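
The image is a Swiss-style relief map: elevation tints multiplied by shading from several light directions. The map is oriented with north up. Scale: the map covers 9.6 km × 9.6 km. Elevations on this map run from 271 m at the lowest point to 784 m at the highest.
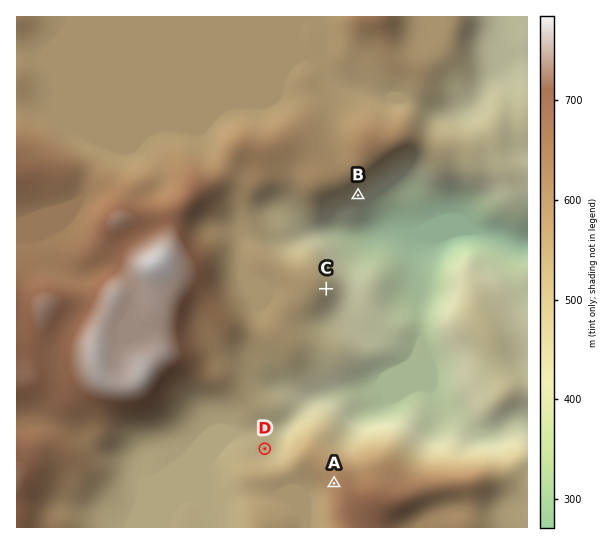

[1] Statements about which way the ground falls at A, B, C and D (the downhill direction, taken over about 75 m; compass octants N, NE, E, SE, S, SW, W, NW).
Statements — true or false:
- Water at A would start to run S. false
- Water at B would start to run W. false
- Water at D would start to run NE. true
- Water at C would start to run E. true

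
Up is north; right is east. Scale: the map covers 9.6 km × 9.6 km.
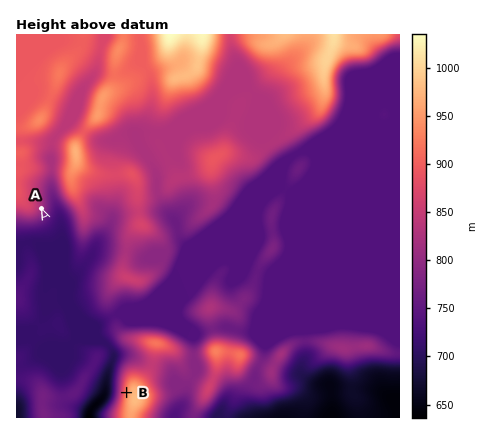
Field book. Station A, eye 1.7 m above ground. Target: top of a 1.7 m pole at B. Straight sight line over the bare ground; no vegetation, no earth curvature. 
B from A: seen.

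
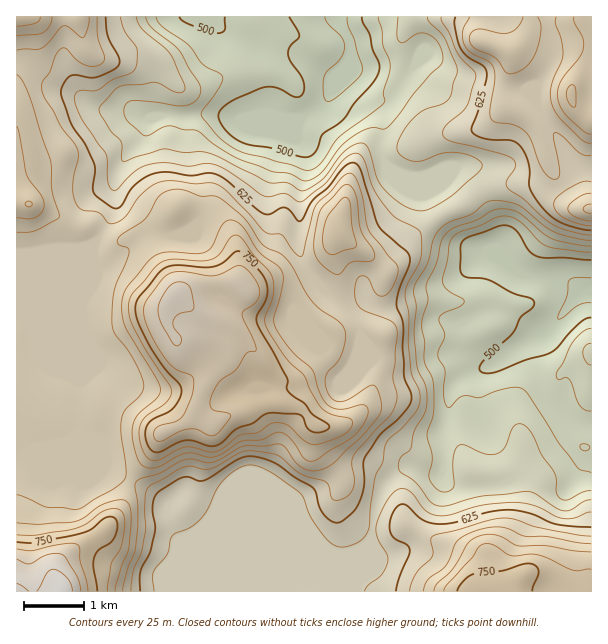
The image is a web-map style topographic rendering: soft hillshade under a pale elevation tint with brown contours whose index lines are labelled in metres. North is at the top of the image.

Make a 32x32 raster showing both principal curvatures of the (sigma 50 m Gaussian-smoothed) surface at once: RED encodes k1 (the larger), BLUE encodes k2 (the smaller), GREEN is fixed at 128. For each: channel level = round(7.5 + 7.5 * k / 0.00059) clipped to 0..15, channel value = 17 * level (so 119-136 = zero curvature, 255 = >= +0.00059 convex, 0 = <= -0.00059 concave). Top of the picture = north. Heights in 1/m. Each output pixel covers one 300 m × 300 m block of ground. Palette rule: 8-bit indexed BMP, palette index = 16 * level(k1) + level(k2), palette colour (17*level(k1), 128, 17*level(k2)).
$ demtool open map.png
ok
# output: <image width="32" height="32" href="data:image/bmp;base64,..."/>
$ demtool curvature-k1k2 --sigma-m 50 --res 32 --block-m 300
<image width="32" height="32" href="data:image/bmp;base64,Qk02CAAAAAAAADYEAAAoAAAAIAAAACAAAAABAAgAAAAAAAAEAAATCwAAEwsAAAABAAAAAAAAAIAAABGAAAAigAAAM4AAAESAAABVgAAAZoAAAHeAAACIgAAAmYAAAKqAAAC7gAAAzIAAAN2AAADugAAA/4AAAACAEQARgBEAIoARADOAEQBEgBEAVYARAGaAEQB3gBEAiIARAJmAEQCqgBEAu4ARAMyAEQDdgBEA7oARAP+AEQAAgCIAEYAiACKAIgAzgCIARIAiAFWAIgBmgCIAd4AiAIiAIgCZgCIAqoAiALuAIgDMgCIA3YAiAO6AIgD/gCIAAIAzABGAMwAigDMAM4AzAESAMwBVgDMAZoAzAHeAMwCIgDMAmYAzAKqAMwC7gDMAzIAzAN2AMwDugDMA/4AzAACARAARgEQAIoBEADOARABEgEQAVYBEAGaARAB3gEQAiIBEAJmARACqgEQAu4BEAMyARADdgEQA7oBEAP+ARAAAgFUAEYBVACKAVQAzgFUARIBVAFWAVQBmgFUAd4BVAIiAVQCZgFUAqoBVALuAVQDMgFUA3YBVAO6AVQD/gFUAAIBmABGAZgAigGYAM4BmAESAZgBVgGYAZoBmAHeAZgCIgGYAmYBmAKqAZgC7gGYAzIBmAN2AZgDugGYA/4BmAACAdwARgHcAIoB3ADOAdwBEgHcAVYB3AGaAdwB3gHcAiIB3AJmAdwCqgHcAu4B3AMyAdwDdgHcA7oB3AP+AdwAAgIgAEYCIACKAiAAzgIgARICIAFWAiABmgIgAd4CIAIiAiACZgIgAqoCIALuAiADMgIgA3YCIAO6AiAD/gIgAAICZABGAmQAigJkAM4CZAESAmQBVgJkAZoCZAHeAmQCIgJkAmYCZAKqAmQC7gJkAzICZAN2AmQDugJkA/4CZAACAqgARgKoAIoCqADOAqgBEgKoAVYCqAGaAqgB3gKoAiICqAJmAqgCqgKoAu4CqAMyAqgDdgKoA7oCqAP+AqgAAgLsAEYC7ACKAuwAzgLsARIC7AFWAuwBmgLsAd4C7AIiAuwCZgLsAqoC7ALuAuwDMgLsA3YC7AO6AuwD/gLsAAIDMABGAzAAigMwAM4DMAESAzABVgMwAZoDMAHeAzACIgMwAmYDMAKqAzAC7gMwAzIDMAN2AzADugMwA/4DMAACA3QARgN0AIoDdADOA3QBEgN0AVYDdAGaA3QB3gN0AiIDdAJmA3QCqgN0Au4DdAMyA3QDdgN0A7oDdAP+A3QAAgO4AEYDuACKA7gAzgO4ARIDuAFWA7gBmgO4Ad4DuAIiA7gCZgO4AqoDuALuA7gDMgO4A3YDuAO6A7gD/gO4AAID/ABGA/wAigP8AM4D/AESA/wBVgP8AZoD/AHeA/wCIgP8AmYD/AKqA/wC7gP8AzID/AN2A/wDugP8A/4D/AKaW6ciktXNxd4eHh4eHh4eHh4eGhJe25vm5p7e2hJeHpMjok3TVhHCGh4eHh4eHh3eHh3d0hZVSlMaWtfrWtri1tvj2tOi3k4R3h3eHh4d3h4WFhoOTlKW06tqUlbjHt3Jyg7P3/Jakg4WGh4eHh4eDtaeTtdr11bWm16eVpZWEh3WEULX45mKDuYWHh4d3d5LpppKi+aRTdpaXuKeVUceGdYV1gaLzcGCVpXR3d4dxgsfZlID4llJxkICAopJQtIZ3h4d2dOLTglDRgHJzcKPVsuiUgqKSYqbIpoaXqJWEh3d3d3d0o/i3YdXVQHCi2OmUoXOWdLiRx6eFpqeXhIaHh4eHd4Oi/fjz+vvB94CV6NfXlFKUhHK2dWWXuIaFmIeIiIeHhML69ua36PbHo9T49/j3xqWVkJZ2hqeohIaFh4eIhoiWgnKC1raDpsXo1/ZAkvfG2dmAlpeXl5aEhqeIh4d2h4d1YZDC15VzdKTHtVBzxLbGt5KDlpeolpaGt4d2d4d3dnKB+MaFp6a39qaytYSG1tZilJV0c4WWt7XHh3d3h4Z0cMf5qIaXlvi1cXS3lIb2xYJ0hZaFgoRzteuHh4eHhqOT+MeHh4fH1WF0h8iltfzocJWFp8mndHOC6IeHh4eGkcjqp4enlsPCYHXHpZSUsuWSdIaFlqanlYKzh4eHh4WS1tjpuYV0yP2htJSCpYP1koOltsjIt7emhoSHh4d3dYSDlPz69fbq6cO2gMWUYvrWc4JyhZZzg4R0hIeHd3eGhYSiw4Nxk/eUtZCy6JT21ebYlYRkdYWlpHKRhYWFhZPIppSBcVKm92GkgMXq+NaEltaTQGByZJOzlKSVo7bX16HWpraUhNX4gLags/n3Y3SXxvXltnIxc7bn+vn4pXOmcKen2tm195Ryt7HU+fqTpYRytfj407PV9/b8paSFhpRwp7jZx8fIlZW2pIDE+ZRwdHd0lLbW5se2krOnhqaWqHCUp6Zktqimp5WVUIP4tHCElHRjg3NzlOiGlKiVyciWpZGElHXFlmSEhHJSkPbzocnJpYODlIOl2HPCuIXWhYaGloO4lsdjYXSFdqajlfaTqKjG+Oe4dNWkcPjIhrdkhHVzYpCQkFJ1doaFlGSElISXqIaGpejYxpDn9sh1lGC0Y2OGp+q2lYZ1drimc5W3pYSndWWFyLZ0oPujtZWVg8aVxZXXx7W2uKanuJZ1dGPGpZaXhWGz1HOQ+MSEpoK3+ve1tuiFdIeYhpeGlYaFY5TWc3GwocH6poOSxXPFcObGdKb3tqSFdoWGh4eouIKEuddSQNX+99e3hHS3+PrA+aZ0xHFRc3aGl5iHl5Z0orem2NP19ORzZLaUprg="/>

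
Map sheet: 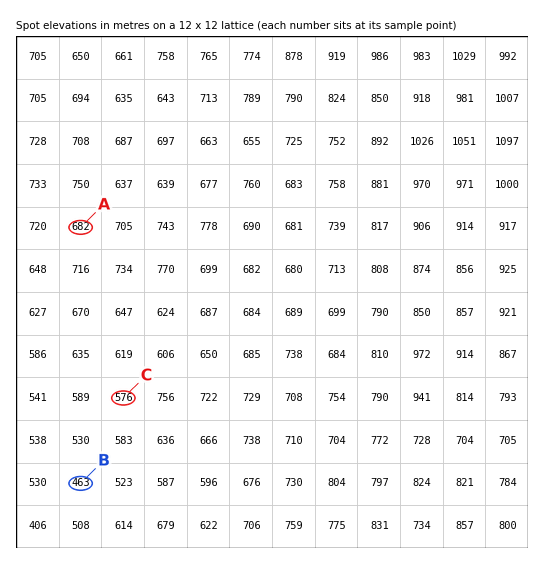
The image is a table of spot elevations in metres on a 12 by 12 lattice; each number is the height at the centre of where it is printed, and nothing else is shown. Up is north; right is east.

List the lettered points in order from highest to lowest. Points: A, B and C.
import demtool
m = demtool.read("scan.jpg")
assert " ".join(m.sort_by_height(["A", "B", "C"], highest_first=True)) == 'A C B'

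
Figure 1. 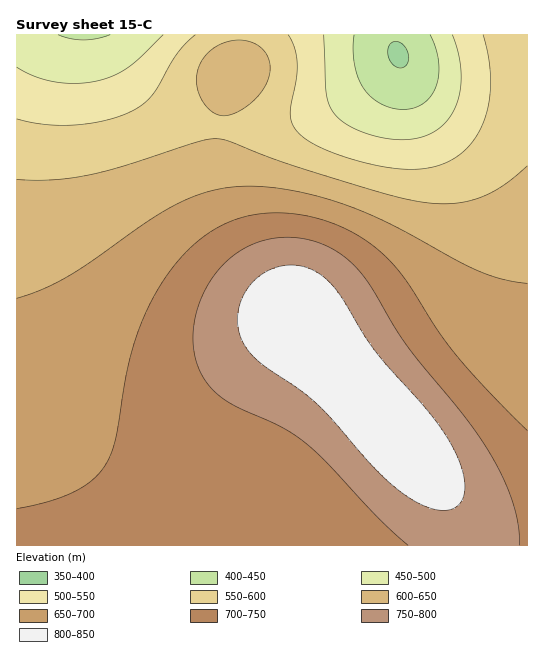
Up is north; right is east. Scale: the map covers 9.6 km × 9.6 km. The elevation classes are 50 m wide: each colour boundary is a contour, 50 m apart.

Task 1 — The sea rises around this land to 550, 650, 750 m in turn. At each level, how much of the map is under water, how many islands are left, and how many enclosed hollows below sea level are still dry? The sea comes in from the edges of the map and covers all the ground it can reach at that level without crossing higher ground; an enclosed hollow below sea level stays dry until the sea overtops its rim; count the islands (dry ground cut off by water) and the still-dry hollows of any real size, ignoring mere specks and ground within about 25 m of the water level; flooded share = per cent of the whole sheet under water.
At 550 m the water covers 14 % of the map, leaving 0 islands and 0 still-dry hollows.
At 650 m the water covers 39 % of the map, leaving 0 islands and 0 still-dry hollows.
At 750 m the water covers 80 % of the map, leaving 0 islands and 0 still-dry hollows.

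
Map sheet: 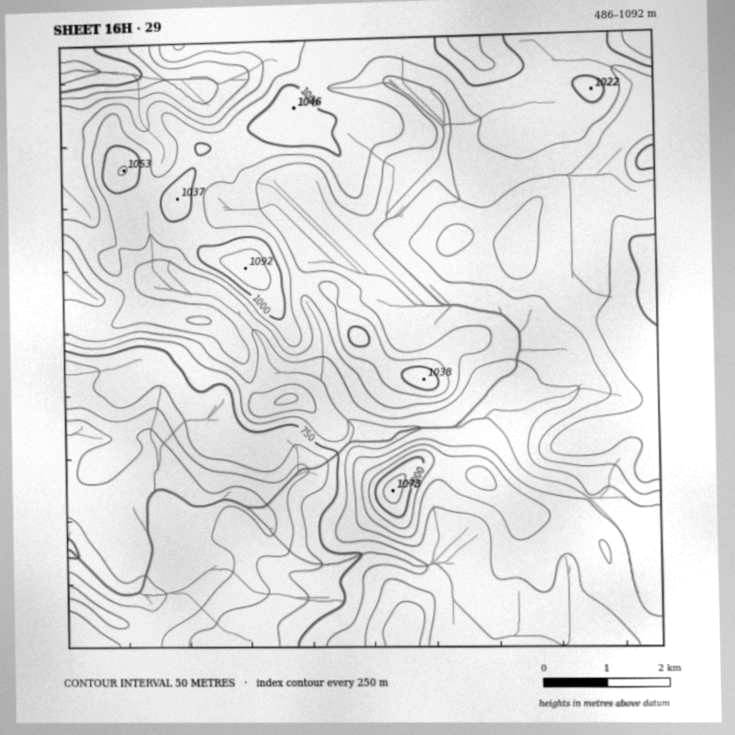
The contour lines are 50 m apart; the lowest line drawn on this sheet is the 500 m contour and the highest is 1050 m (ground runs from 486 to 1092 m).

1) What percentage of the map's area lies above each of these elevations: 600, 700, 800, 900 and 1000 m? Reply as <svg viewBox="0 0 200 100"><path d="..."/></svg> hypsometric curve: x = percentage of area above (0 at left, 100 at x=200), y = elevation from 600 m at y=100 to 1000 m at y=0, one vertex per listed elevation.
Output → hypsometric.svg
<svg viewBox="0 0 200 100"><path d="M184 100l-14-25-17-25-68-25-74-25"/></svg>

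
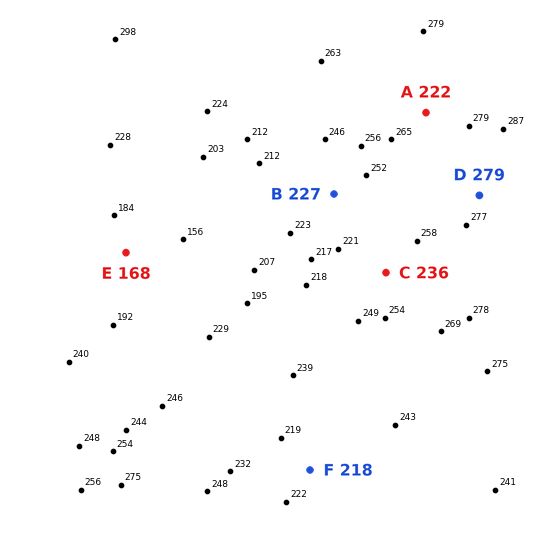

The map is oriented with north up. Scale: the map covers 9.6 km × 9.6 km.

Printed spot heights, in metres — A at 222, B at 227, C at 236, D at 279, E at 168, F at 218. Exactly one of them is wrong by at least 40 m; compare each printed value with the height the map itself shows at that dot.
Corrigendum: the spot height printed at A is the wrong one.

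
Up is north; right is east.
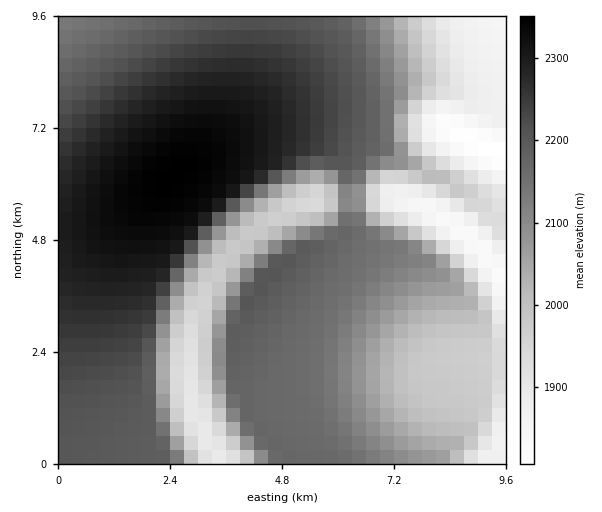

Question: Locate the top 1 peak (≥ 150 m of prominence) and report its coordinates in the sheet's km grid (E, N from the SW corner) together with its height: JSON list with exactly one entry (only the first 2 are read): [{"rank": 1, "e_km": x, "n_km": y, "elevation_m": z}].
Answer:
[{"rank": 1, "e_km": 2.46, "n_km": 6.16, "elevation_m": 2352}]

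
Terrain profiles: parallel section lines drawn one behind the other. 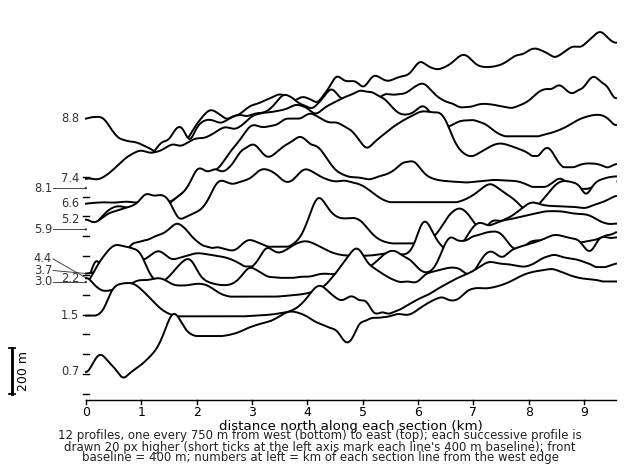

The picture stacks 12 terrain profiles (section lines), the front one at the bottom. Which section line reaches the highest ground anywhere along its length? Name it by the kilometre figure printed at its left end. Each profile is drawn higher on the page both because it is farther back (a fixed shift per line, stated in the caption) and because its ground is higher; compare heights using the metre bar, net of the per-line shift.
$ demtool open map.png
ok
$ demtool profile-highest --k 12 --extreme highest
8.8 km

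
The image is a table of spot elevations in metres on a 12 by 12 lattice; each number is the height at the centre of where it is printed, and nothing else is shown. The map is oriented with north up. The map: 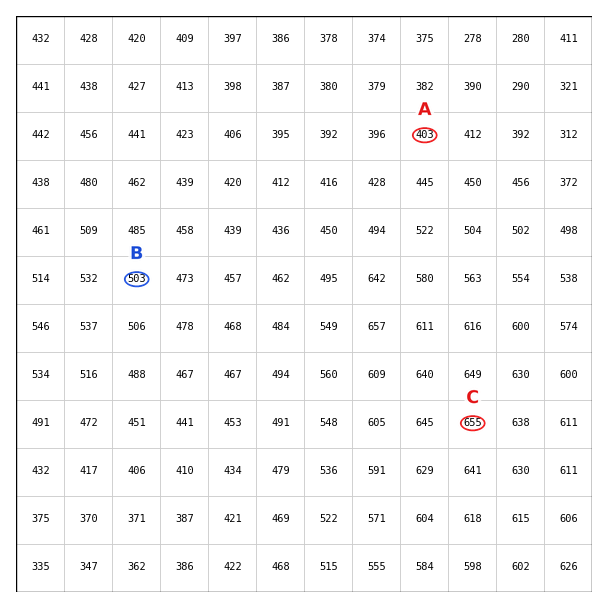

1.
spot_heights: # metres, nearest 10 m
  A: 400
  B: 500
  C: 660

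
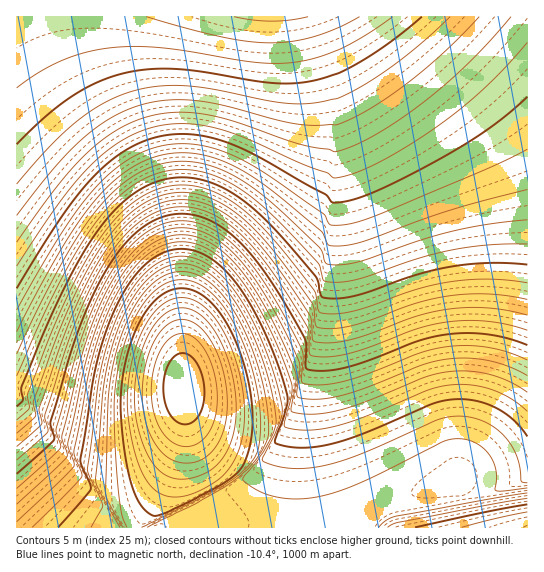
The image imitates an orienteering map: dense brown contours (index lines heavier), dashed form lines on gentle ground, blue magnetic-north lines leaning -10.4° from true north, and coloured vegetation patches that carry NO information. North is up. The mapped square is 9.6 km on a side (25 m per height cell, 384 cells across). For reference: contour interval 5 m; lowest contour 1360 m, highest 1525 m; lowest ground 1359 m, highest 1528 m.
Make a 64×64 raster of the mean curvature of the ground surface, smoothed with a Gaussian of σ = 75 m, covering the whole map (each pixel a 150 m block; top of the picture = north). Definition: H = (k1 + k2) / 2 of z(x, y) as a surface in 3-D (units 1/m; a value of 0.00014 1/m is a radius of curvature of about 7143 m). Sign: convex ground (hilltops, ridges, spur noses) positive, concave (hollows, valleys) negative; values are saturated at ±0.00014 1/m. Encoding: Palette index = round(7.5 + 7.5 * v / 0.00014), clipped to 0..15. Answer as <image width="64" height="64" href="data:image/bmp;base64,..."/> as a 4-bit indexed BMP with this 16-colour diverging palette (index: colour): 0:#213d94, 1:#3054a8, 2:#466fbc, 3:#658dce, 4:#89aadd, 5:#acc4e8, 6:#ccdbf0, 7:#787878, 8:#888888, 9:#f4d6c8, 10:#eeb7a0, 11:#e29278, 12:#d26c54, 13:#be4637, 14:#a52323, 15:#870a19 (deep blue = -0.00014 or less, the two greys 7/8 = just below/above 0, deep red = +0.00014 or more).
<image width="64" height="64" href="data:image/bmp;base64,Qk12CAAAAAAAAHYAAAAoAAAAQAAAAEAAAAABAAQAAAAAAAAIAAATCwAAEwsAABAAAAAAAAAAlD0hAKhUMAC8b0YAzo1lAN2qiQDoxKwA8NvMAHh4eACIiIgAyNb0AKC37gB4kuIAVGzSADdGvgAjI6UAGQqHAIiIiIiIhA7/sQR4iIiIiIiIiIiIiIdFmpmaqqqqqqqqiIiIiIhgnprvgAR4iIiIiIiIiIiIiHRFVniJmZqqqqqIiIiIhyP6iIr/YAR4iIiIiIiIiIiIh2QzIjRWeJmZmYiIiIiEHbiIiJv/YAR4iIiIiIiIiIiIiHdlQzIjRniZiIiIiGCdiIiIiJz+QAV4iIiIiIiIiIiIiIiHd2UyI1eIiIiHFemIiIiIiJz+ICd4iIiIiIiIiIiIiIiIiIdTIoiIiHMtqIiIiIiIiJ36AGeIiIiIiIiIiIiIiIiIiIh1iIiHULuIiIiIiIiIia/gBniIiIiIiIiIiIiIiIiIiIiIiIYXyIiIiIiIiJmIie8Bd3iIiIiIiIiIiIiIiIiIiIiIckyYiIiIiIiZmZiInsA3d3iIiIiIiIiIiIiIiIiId3cyyoiIiIiIiZmZmIiJ9gZ3d4iIiIiIiIiIiIiIiIh3dCqoeIiIiImZmZmYiIi/AXd3eIiIiIiIiIiIiIiIiHdii4d3iIiImZmZmZmIiI2gV3d3iIiIiIiIiIiIiIiIdia4d3eIiImZmZmZmYiIifEHd3d4iIiIiIiIiIiIiIhzW4d3d4iIiZmZmZmZiIiIygV3d3eIiIiIiIiIiIiIiESpd3d3iIiJmZmZmZmIiIieAnd3d4iIiIiIiIiIiIiISZd3d3iIiImZmZmZmYiIiI1wZ3d3eIiIiIiIiIiIiIiJd3d3eIiImZmZmZmZiIiIisBXd3d3iIiIiIiIiIiIiJd3d3eIiIiZmZmZmZmIiIiI0Sd3d3d4iIiIiIiIiIiIh3d3d4iIiJmZmZmZmZiIiIjHBnd3d3eIiIiIiIiIiIh3d3d3eIiImZmZmZmZmIiId6sFd3d3d3iIiIiIiIiIiHd3d3d4iIiZmZmZmZmYiIh3jBR3d3d3d4iIiIiIiIiId3d3d3iIiJmZmZmZmYiIiHeLQnd3d3d3iIiIiIiIiIh3d3d3eIiImZmZmZmZiIiId3pxZ3d3d3eIiIiIiIiIiHd3d3d4iIiZmZmZmZmIiId3eaBnd3d3d4iIiIiIiIiId3d3d3eIiJmZmZmZmYiIh3d4oVd3d3d3iIiIiIiIiIh3d3d3d4iImZmZmZmZiIiHd3ejR3d3d3eIiIiIiIiIiHd3d3d3iIiZmZmZmZmIiId3d6U3d3d3d4iIiIiIiIiId3d3d3eIiImZmZmZmYiIh3d3lzd3d3d3eIiIiIiIiHd3d3d3d4iIiZmZmZmZiIh3d3eIJnd3d3d3eIiIiIh3d3d3d3d3iIiJmZmZmZiIiHd3d4k2d3d3d3d3d3d3d3d3d3d3d3d4iImZmZmZmIiId3d3iTZ3d3d3d3d3d3d3d3d3d3d3d3iIiZmZmZmYiIh3d3d5RXd3d3d3d3d3d3d3d3d3d3d3eIiImZmZmZiIiHd3d3lVd3d3d3d3d3d3d3d3d3d3d3d4iIiZmZmZiIiHd3d3eGV3d3d3d3d3d3d3d3d3d3d3d3iIiImZmZmIiId3d3d4dXd3d3d3d3d3d3d3d3d3d3d3eIiIiZmZmIiIh3d3d3h1d3d3d3d3d3d3d3d3d3d3d3d3iIiIiZmIiIiHd3d3eIV3d3d3d3d3d3d3d3d3d3d3d3eIiIiIiIiIiId3d3d4hXd3d3d3d3d3d3d3d3d3d3d3d4iIiIiIiIiId3d3d3eFd3d3d3d3d3d3d3d3d3d3d3d3iIiIiIiIiIh3d3d3d4Z3d3d3d3d3d3d3d3d3d3d3d3d4iIiIiIiIiHd3d3d3hnd3d3d3d3d3d3d3d3d3d3d3d3iIiIiIiIiHd3d3d3eGd3d3d3d3d3d3d3d3d3d3d3d3eIiIiIiIiId3d3d3d4d3d3d3d3d3d3d3d3d3d3d3d3d3iIiIiIiIh3d3d3d3h3d3d3d3d3d3d3d3d3d3d3d3d3eIiIiIiIh3d3d3d3eHd3d3d3d3d3d3d3d3d3d3d3d3d4iIiIiIiHd3d3d3d4d3d3d3d3d3d3d3d3d3d3d3d3d3eIiIiIiHd3d3d3d3h3d3d3d3d3d3d3d3d3d3d3d3d3d3iIiIiHd3d3d3d3eHd3d3d3d3d3d3d3d3d3d3d3d3d3d4iIiHd3d3d3d3d4d3d3d3d4iIiHd3d3d3d3d3d3d3d3eIiHd3d3d3d3d3d3d3d3eIiIiIiIiId3d3d3d3d3d3d3d3d3d3d3d3d3d3d3d3iIiIiIiIiIiId3d3d3d3d3d3d3d3d3d3d3d3d3d3d3eIiIiIiIiIiIh3d3d3d3d3d3d3d3d3d3d3d3d3d3d3eIiIiIiIiIiIiHd3d3d3d3d3d3d3d3d3d3d3d3d3d3eIiIiIiIiIiIiId3d3d3d3d3d3d3d3d3d3d3d3d3d3d4iIiIiIiIiIiIh3d3d3d3d3d3d3d3d3d3d3d3d3d3d3iIiIiIiIiIiIiHd3d3d3d3d3d3d3d3d3d3d3d3d3d3eIiIiIiIiIiIiId3d3d3d3d3d3d3d3d3d3d3d3d3d3d4iIiIiIiIiIiIh3d3d3d3d3d3d3d3d3d3d3d3d3d3d3eIiIiIiIiIiIiHd3d3d3d3d3d3d3d3d3d3d3d3d3d3d4iIiIiIiIiIiId3d3d3d3d3d3d3d3d3d3d3d3d3d3d3eIiIiIiIiIiIiHd3d3d3d3d3d3d3d3d3d3d3d3d3d3d4iIiIiIiIiIiIiHd3d3d3d3d3d3d3d3d3d3d3d3d3d3eIiIiIiIiIiI"/>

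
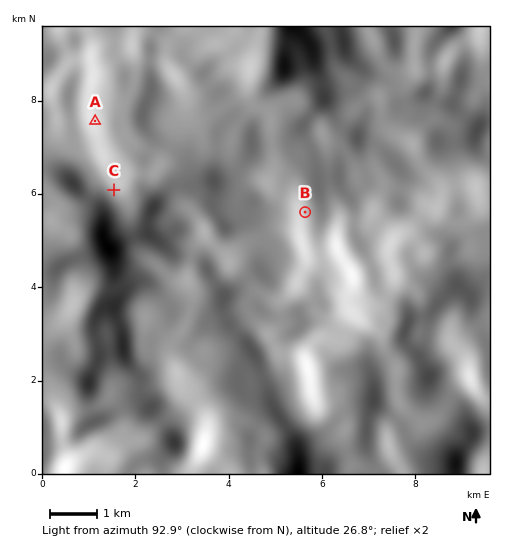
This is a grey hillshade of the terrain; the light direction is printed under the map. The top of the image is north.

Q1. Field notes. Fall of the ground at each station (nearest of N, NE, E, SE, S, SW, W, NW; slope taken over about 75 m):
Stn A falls E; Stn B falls NE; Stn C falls SE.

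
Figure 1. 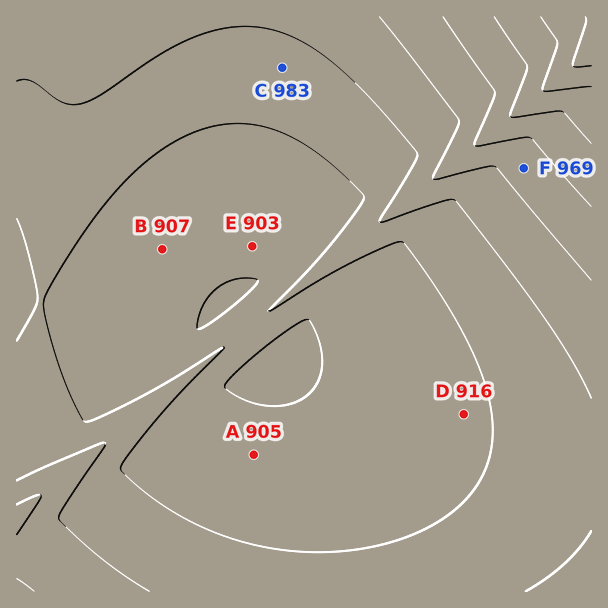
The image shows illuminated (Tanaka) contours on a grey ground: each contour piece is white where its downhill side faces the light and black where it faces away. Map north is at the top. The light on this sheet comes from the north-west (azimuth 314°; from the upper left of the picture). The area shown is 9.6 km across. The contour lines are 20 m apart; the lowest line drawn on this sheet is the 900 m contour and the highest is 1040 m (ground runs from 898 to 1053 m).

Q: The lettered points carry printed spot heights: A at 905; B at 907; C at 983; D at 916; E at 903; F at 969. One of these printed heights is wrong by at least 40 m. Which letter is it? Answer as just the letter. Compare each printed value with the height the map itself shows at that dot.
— C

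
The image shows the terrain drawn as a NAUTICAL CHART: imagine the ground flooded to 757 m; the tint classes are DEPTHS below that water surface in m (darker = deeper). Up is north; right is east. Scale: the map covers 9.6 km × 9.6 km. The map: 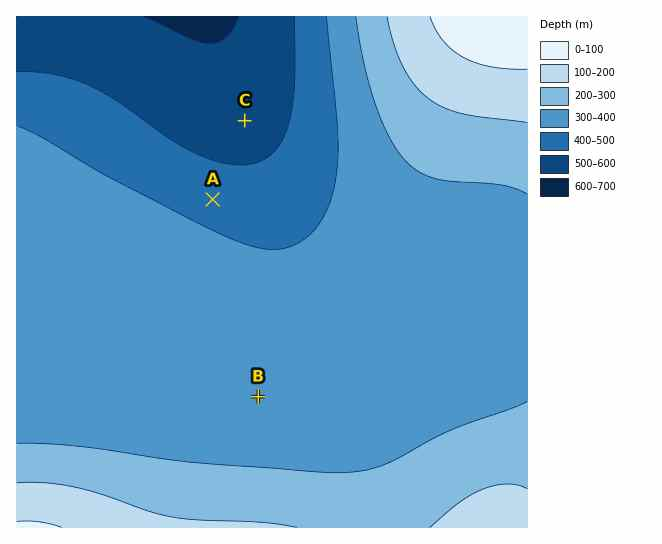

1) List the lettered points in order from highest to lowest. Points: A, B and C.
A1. B A C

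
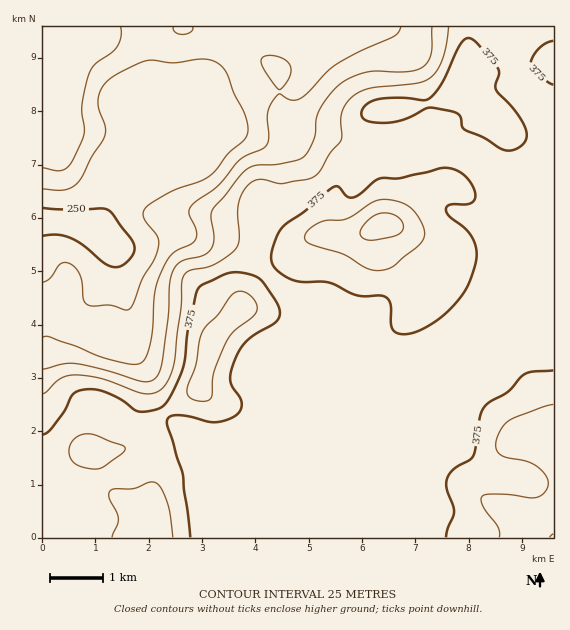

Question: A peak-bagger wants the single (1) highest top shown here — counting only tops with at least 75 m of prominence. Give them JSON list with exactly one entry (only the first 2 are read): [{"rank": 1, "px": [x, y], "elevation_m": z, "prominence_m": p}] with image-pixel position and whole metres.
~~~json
[{"rank": 1, "px": [384, 224], "elevation_m": 434, "prominence_m": 191}]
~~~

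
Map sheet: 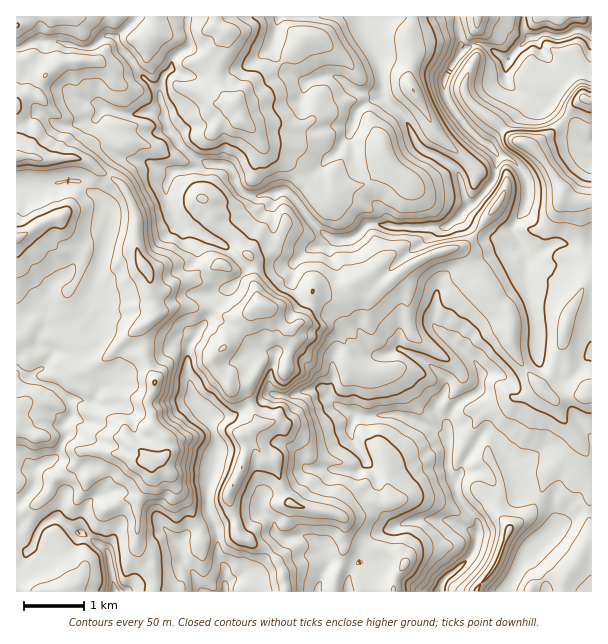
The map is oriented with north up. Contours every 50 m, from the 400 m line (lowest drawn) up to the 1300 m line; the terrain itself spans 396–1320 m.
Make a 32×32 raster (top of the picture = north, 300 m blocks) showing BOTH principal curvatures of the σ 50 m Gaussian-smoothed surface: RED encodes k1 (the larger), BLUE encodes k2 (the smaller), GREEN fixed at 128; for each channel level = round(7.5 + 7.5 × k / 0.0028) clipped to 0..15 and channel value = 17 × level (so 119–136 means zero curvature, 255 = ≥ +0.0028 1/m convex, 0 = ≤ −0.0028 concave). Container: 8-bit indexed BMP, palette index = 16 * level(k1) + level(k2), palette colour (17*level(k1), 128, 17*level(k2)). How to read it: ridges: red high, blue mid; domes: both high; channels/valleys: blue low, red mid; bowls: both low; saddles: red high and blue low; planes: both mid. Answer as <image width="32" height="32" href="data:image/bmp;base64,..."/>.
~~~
<image width="32" height="32" href="data:image/bmp;base64,Qk02CAAAAAAAADYEAAAoAAAAIAAAACAAAAABAAgAAAAAAAAEAAATCwAAEwsAAAABAAAAAAAAAIAAABGAAAAigAAAM4AAAESAAABVgAAAZoAAAHeAAACIgAAAmYAAAKqAAAC7gAAAzIAAAN2AAADugAAA/4AAAACAEQARgBEAIoARADOAEQBEgBEAVYARAGaAEQB3gBEAiIARAJmAEQCqgBEAu4ARAMyAEQDdgBEA7oARAP+AEQAAgCIAEYAiACKAIgAzgCIARIAiAFWAIgBmgCIAd4AiAIiAIgCZgCIAqoAiALuAIgDMgCIA3YAiAO6AIgD/gCIAAIAzABGAMwAigDMAM4AzAESAMwBVgDMAZoAzAHeAMwCIgDMAmYAzAKqAMwC7gDMAzIAzAN2AMwDugDMA/4AzAACARAARgEQAIoBEADOARABEgEQAVYBEAGaARAB3gEQAiIBEAJmARACqgEQAu4BEAMyARADdgEQA7oBEAP+ARAAAgFUAEYBVACKAVQAzgFUARIBVAFWAVQBmgFUAd4BVAIiAVQCZgFUAqoBVALuAVQDMgFUA3YBVAO6AVQD/gFUAAIBmABGAZgAigGYAM4BmAESAZgBVgGYAZoBmAHeAZgCIgGYAmYBmAKqAZgC7gGYAzIBmAN2AZgDugGYA/4BmAACAdwARgHcAIoB3ADOAdwBEgHcAVYB3AGaAdwB3gHcAiIB3AJmAdwCqgHcAu4B3AMyAdwDdgHcA7oB3AP+AdwAAgIgAEYCIACKAiAAzgIgARICIAFWAiABmgIgAd4CIAIiAiACZgIgAqoCIALuAiADMgIgA3YCIAO6AiAD/gIgAAICZABGAmQAigJkAM4CZAESAmQBVgJkAZoCZAHeAmQCIgJkAmYCZAKqAmQC7gJkAzICZAN2AmQDugJkA/4CZAACAqgARgKoAIoCqADOAqgBEgKoAVYCqAGaAqgB3gKoAiICqAJmAqgCqgKoAu4CqAMyAqgDdgKoA7oCqAP+AqgAAgLsAEYC7ACKAuwAzgLsARIC7AFWAuwBmgLsAd4C7AIiAuwCZgLsAqoC7ALuAuwDMgLsA3YC7AO6AuwD/gLsAAIDMABGAzAAigMwAM4DMAESAzABVgMwAZoDMAHeAzACIgMwAmYDMAKqAzAC7gMwAzIDMAN2AzADugMwA/4DMAACA3QARgN0AIoDdADOA3QBEgN0AVYDdAGaA3QB3gN0AiIDdAJmA3QCqgN0Au4DdAMyA3QDdgN0A7oDdAP+A3QAAgO4AEYDuACKA7gAzgO4ARIDuAFWA7gBmgO4Ad4DuAIiA7gCZgO4AqoDuALuA7gDMgO4A3YDuAO6A7gD/gO4AAID/ABGA/wAigP8AM4D/AESA/wBVgP8AZoD/AHeA/wCIgP8AmYD/AKqA/wC7gP8AzID/AN2A/wDugP8A/4D/AJanp6fHoLSnlralobeFxqaEx5SXp8SUgMX3w4HHlad2h4eGl8iwp7eGg8eChXTnlpaVlXd26aamgHP3koSXqJeGh5e2sKLHp4WFyKHH5qWlhXW2lreot7bZkMbVdHWHp5aUpXG3hNeFk5TGkeemkoSFddaVcoKVhYSAlPilhHWnpqeUpbe21XG2tpDFpXO21/f3x6a2p6SltKLWhbaVdqaUtoS2g4WVt7XYgPemdKWmdYaWhpeoqKiRyZeGh5aHl5aVtqamdZa416Zxg/dz1nSFdJSUpoeXhYOWloaHl4eHhIODx6W2t6jIlnNz9rXJg7amt5OoiJeVpZWnhoaHh5e22bKWlqa2ldjXxJLYlYOmt4aDuJiXmISWlZWHh3aXpoeVc5WWp4XXlIWCk6THyMiWlpOSk4KTlYaXhoeHhraEmKelpIWGlfWEY3OltLKyoqaChJeGlpaElJaWqJa3tbiFlJWXhod1+Kdxlei3tdGjkYO4mJiYl6S2o6aUt7eFqJaVmJeXdnbF1oDIpYbH0ue1krinp7izoueDdJbFlJeFl4aGh4a3lraFobjIhYWDxqVypoWUgcXngoWH2HSFt3aXhoeHd4bHtnV0g6aVhqbIx6SGloeltnKGhpfIhHXIdYaHh4eHdobHx6alpre417S0hIeXh6aFhYeHl8iDhreGh4aYh3d3dre2hIV1deilkriWmJeXlpeEh5ioloSHh6aXhoaXhoaX15S2ppazxXWEuZaXp5W3hXSHp6iFhod3l5aHh5aFlsfGt6Wm57O3loOWlaeXuLP25qWmhoZ2h4eXx4aGloaE54SEhZODppamhqSAgLa3x7O098V1hoaGdZal58iGhnT3lnSEl6eHl6XYoMi4kICQkJBw1caSpraHl4WFt7aFdPeWgqeop7aUtaDGmJe2lamouKSA+KZxp7i3doWElIXH2HSEp7mnoLRws6eHh5eXmLmXgfWQ+HCm6JWUtaSl97aUhIOzgZCUt6anhpeGhpfHqKWQ+bDxgPaFZMe3xteUlJbH16C2lYW3p4eHlJWHyIVwovemcML3t3SGhqaUhZaXp7WApremp8eGh5ang6jJg5T4lIC09cfmlpWVk8aFhaOio5KXh5fIh4eGqJeEtpaA58aA5+iFc2LklbbHdIWEqKi0pJenp7iWl4WXmKWTgqf4cNTVdYWGdqL6hraFhnW3pLGypIaWlqeGhIODpNeS2MVw5rWFpJiHhKGnltfo57aQyIK3l6eEhJWYh5fXlIWWx5eQ+aOAyZWYppKCcLGQoMeop5KWp6iFhKioyIaEh5iouZDgsbWQ0cHFuLW3uKa1kqaXg6e2tbaCs7O0hHaGl6eGgPqVp8LEw8A="/>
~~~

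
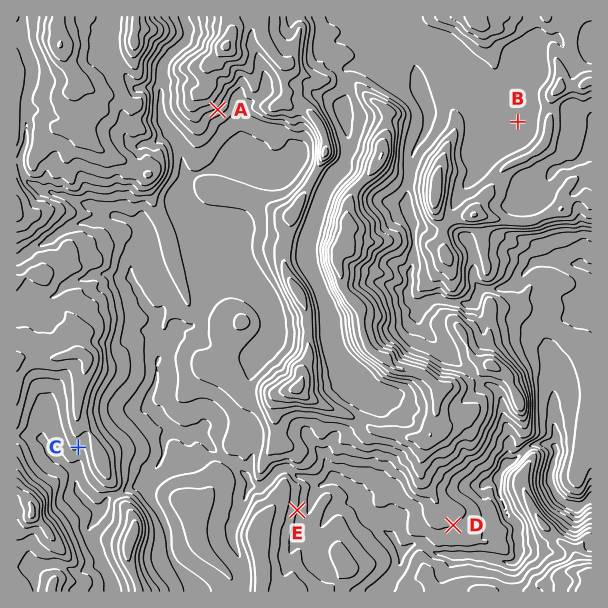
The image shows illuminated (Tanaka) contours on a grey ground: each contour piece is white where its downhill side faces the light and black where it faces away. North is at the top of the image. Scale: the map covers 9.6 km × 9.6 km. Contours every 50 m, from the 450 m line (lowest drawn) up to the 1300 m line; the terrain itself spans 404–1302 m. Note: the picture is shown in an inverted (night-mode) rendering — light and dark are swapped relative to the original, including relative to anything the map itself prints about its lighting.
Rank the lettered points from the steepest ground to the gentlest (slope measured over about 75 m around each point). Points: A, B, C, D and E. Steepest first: A E C D B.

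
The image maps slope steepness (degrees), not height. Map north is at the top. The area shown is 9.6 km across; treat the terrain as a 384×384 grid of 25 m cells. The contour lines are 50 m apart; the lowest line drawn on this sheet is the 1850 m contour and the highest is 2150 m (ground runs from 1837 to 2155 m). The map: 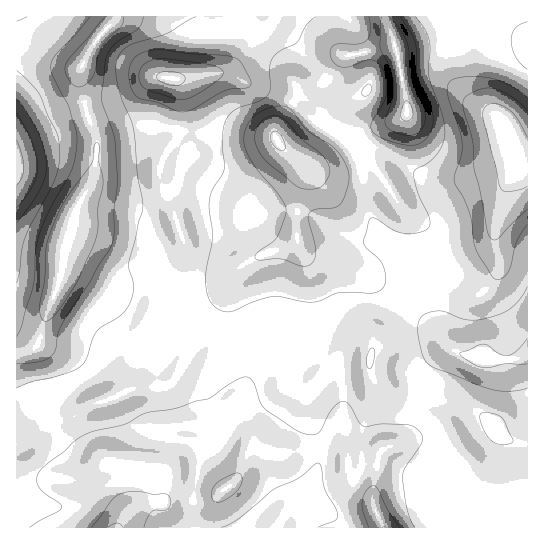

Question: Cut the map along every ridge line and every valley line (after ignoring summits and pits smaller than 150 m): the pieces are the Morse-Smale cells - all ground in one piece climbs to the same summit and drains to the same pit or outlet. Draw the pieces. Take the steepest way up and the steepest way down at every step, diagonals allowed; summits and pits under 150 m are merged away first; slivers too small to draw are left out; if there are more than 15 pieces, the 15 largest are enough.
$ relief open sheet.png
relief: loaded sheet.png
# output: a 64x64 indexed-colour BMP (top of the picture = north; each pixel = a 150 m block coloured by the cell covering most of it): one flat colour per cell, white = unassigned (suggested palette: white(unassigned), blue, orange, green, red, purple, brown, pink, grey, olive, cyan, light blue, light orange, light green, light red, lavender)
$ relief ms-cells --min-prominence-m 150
<image width="64" height="64" href="data:image/bmp;base64,Qk12CAAAAAAAAHYAAAAoAAAAQAAAAEAAAAABAAQAAAAAAAAIAAATCwAAEwsAABAAAAAAAAAA////ALR3HwAOf/8ALKAsACgn1gC9Z5QAS1aMAMJ34wB/f38AIr28AM++FwDox64AeLv/AIrfmACWmP8A1bDFABERERERERREREREREREREREREREREREEREREREREREREREREREREUREREREREREREREREREREERERERERERERERERERERERFEREREREREREREREREREQRERERERERERERERERERERERRERERERERERERERERERBEREREREREREREREREREREREURERERERERERERERERBERERERERERERERERERERERERRERERERERERERERERBERERERERERERERERERERERERFERERERERERERERERBERERERERERERERERERERERERERREREREREREREREREERERERERERERERERERERERERERFEREREREREREREREEREREREREREREREREREREREREREUREREREQRERFEREQRERERERERERERERERERERERERERFERERERBEREREREREREREREREREREREREREREREREREUREREREQRERERERERERERERERERERERERERERERERERREREREQRERERERERERERERERERERERERERERERERERERERFERBERERERERERERERERERERERERERERERERERERERERRBERERERERERERERERERERERERERERERERERERERERERERERERERERERERERERERERERERERERERERERERERERERERERERERERERERERERERERERERERERERERERERERERERERERERERERERERERERERERERERERERERERERERERERERERERERERERERERERERERERERERERERERERERERERERERERERERERERERERERERERERERERERERERERERERERERERERERERERERERERERERERERERERERERERERERERERERERERERERERERESIiIiMxERERERERERERERERERERERERERERERERERIiIiIiIzMRERERERERERERERERERERERERERERERERIiIiIiIjMxERERERERERERERERERERERERERERERERIiIiIiIiMzEREREREREREREREREREREREREREREREREiIiIiIiIzMxEREREREREREREREREREREREREREREREiIiIiIiIjMzEREREREREREREREREREREREREREREREiIiIiIiIiMzMREREREREREREREREREREREREREREREiIiIiIiIiIzMzEREREREREREREREREREREREREREREiIiIiIiIiIjMzMRERERERERERERERERERERERERERIiIiIiIiIiIiMzMzERERERERERERERERERERERERESIiIiIiIiIiIiIzMzMREREREREREREREREREREREREiIiIiIiIiIiIiIjMzMxERERERERERERERERERERERIiIiIiIiIiIiIiIiMzMzERERERERERERERERERERIiIiIiIiIiIiIiIiIiIzMzMRERERERERERERERERERIiIiIiIiIiIiIiIiIiIjMzMzEREREREREREREREREREiIiIiIiIiIiIiIiIiIiMzMzMRERERERERERERERERESIiIiIiIiIiIiIiIiIiIzMzMxERERERERERERERERERIiIiIiIiIiIiIiIiIiIjMzMzEREREREREREREREREREiIiIiIiIiIiIiIiIiIiMzMzMxERERERERERERERERESIiIiIiIiIiIiIiIiIiIzMzMzEREREREREREREREREREiIiIiIiIiIiIiIiIiIjMzMzMxERERERERERERERERESIiIiIiIiIiIiIiIiIiMzMzMzMRERERERERERERERERIiIiIiIiIiIiIiIiIiIzMzMzMxEREREREREREREREREiIiIiIiIiIiIiIiIiIjMzMzMzEREREREREREREREREiIiIiIiIiIiIiIiIiIiMzMzMzMRERERERERERERERESIiIiIiIiIiIiIiIiIiIzMzMzMxEREREREREREREREiIiIiIiIiIiIiIiIiIiIjMzMzMzERERERERERERERESIiIiIiIiIiIiIiIiIiIiMzMzMzMRERERERERERERERIiIiIiIiIiIiIiIiIiIiIzMzMzMREREREREREREREREiIiIiIiIiIiIiIiIiIiIjMzMzMxERERERERERERERERIiIiIiIiIiIiIiIiIiIiMzMzMzEREREREREREREREREiIiIiIiIiIiIiIiIiIiIzMzMzERERERERERERERERERIiIiIiIiIiIiIiIiIiIjMzMzMREREREREREREREREREiIiIiIiIiIiIiIiIiIiMzMzMxERERERERERERERERERESIiIiIiIiIiIiIiIiIzMzMzEREREREREREREREREREREiIiIiIiIiIiIiIiIjMzMzMRERERERERERERERERERERIiIiIiIiIiIiIiIiMzMzMzERERERERERERERERERERESIiIiIiIiIiIiIiIzMzMzMRERERERERERERERERERERIiIiIiIiIiIiIiIjMzMzMzERERERERERERERERERERIiIiIiIiIiIiIiIiMzMzMzMREREREREREREREREREREiIiIiIiIiIiIiIiIzMzMzMzERERERERERERERERERESIiIiIiIiIiIiIiIjMzMzMzMxERERERERERERERERERIiIiIiIiIiIiIiIi"/>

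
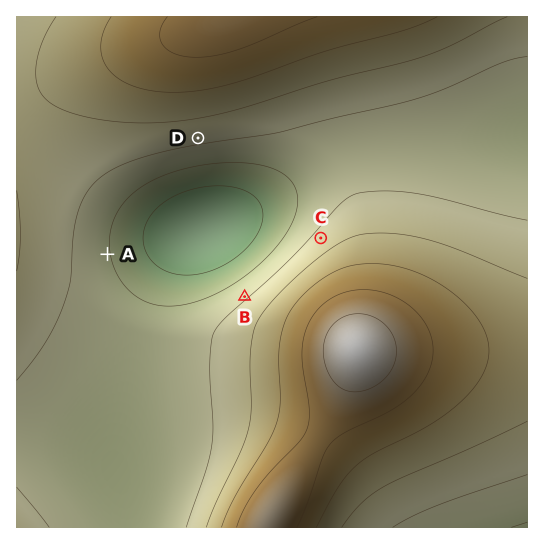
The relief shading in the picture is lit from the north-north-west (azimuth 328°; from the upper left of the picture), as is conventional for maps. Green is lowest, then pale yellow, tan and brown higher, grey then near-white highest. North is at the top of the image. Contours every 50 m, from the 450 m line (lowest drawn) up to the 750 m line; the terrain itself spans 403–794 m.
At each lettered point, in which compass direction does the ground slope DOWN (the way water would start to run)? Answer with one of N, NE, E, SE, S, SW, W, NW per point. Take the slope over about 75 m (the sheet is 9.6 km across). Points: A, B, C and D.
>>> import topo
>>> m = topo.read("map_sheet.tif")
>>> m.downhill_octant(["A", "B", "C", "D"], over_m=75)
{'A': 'E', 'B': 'NW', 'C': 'NW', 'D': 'S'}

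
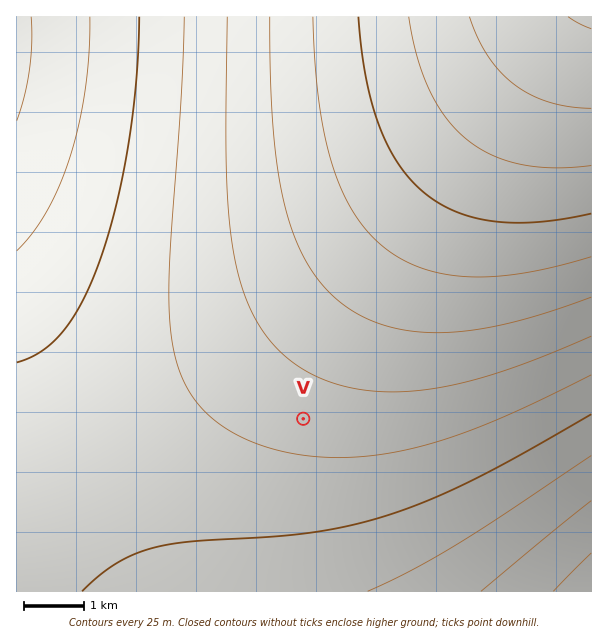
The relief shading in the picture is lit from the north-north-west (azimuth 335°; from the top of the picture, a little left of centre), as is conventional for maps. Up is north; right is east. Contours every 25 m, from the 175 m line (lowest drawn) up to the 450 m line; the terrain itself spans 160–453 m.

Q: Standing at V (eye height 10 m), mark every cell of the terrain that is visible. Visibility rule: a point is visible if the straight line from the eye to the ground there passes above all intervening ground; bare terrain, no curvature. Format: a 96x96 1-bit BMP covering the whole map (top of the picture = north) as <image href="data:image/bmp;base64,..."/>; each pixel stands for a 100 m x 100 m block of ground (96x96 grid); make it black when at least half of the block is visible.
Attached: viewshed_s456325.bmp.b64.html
<image width="96" height="96" href="data:image/bmp;base64,Qk2+BAAAAAAAAD4AAAAoAAAAYAAAAGAAAAABAAEAAAAAAIAEAAATCwAAEwsAAAIAAAAAAAAA////AAAAAAD//////////gAAAAD//////////AAAAAD//////////AAAAAD/////////+AAAAAD/////////+AAAAAD/////////8AAAAAD/////////8AAAAAD/////////8AAAAAD/////////8AAAAAD/////////8AAAAAD/////////8AAAAAD/////////8AAAAAD/////////8AAAAAD/////////8AAAAAD/////////8AAAAAD/////////8AAAAAD/////////+AAAAAD/////////+AAAAAD/////////+AAAAAD//////////AAAAAD//////////AAAAAD//////////AAAAAD//////////gAAAAD//////////gAAAAD//////////wAAAAD//////////4AAAAD//////////4AAAAD//////////8AAAAD//////////8AAAAD//////////+AAAAD///////////AAAAD///////////AAAAD///////////gAAAD///////////wAAAD///////////4AAAD///////////8AAAD//8AH//////8AAAD//AAA//////+AAAD/4AAAP//////AAAD/AAAAH//////gAAD4AAAAB//////wAADAAAAAA//////4AAAAAAAAAf/////4AAAAAAAAAP/////8AAAAAAAAAH/////+AAAAAAAAAD//////AAAAAAAAAD//////gAAAAAAAAB//////wAAAAAAAAA//////4AAAAAAAAA//////8AAAAAAAAAf/////+AAAAAAAAAP//////AAAAAAAAAP//////gAAAAAAAAH//////wAAAAAAAAH//////wAAAAAAAAD//////4AAAAAAAAB//////8AAAAAAAAB//////+AAAAAAAAA///////AAAAAAAAA///////gAAAAAAAAf//////gAAAAAAAAP//////wAAAAAAAAP//////4AAAAAAAAH//////4AAAAAAAAH//////8AAAAAAAAD//////8AAAAAAAAB//////8AAAAAAAAB//////8AAAAAAAAA//////8AAAAAAAAAf/////8AAAAAAAAAf/////8AAAAAAAAAP/////8AAAAAAAAAH/////8AAAAAAAAAD/////8AAAAAAAAAD/////8AAAAAAAAAB/////4AAAAAAAAAA/////wAAAAAAAAAAf////wAAAAAAAAAAP////gAAAAAAAAAAH////AAAAAAAAAAAB///+AAAAAAAAAAAA///4AAAAAAAAAAAAP//wAAAAAAAAAAAAD//AAAAAAAAAAAAAAfwAAAAAAAAAAAAAAAAAAAAAAAAAAAAAAAAAAAAAAAAAAAAAAAAAAAAAAAAAAAAAAAAAAAAAAAAAAAAAAAAAAAAAAAAAAAAAAAAAAAAAAAAAAAAAAAAAAAAAAAAAAAAAAAAAAAAAAAAAAAAAAAAAAAAAAAAAAAAAAAAAAAAAAAAAAAAAAAAAA="/>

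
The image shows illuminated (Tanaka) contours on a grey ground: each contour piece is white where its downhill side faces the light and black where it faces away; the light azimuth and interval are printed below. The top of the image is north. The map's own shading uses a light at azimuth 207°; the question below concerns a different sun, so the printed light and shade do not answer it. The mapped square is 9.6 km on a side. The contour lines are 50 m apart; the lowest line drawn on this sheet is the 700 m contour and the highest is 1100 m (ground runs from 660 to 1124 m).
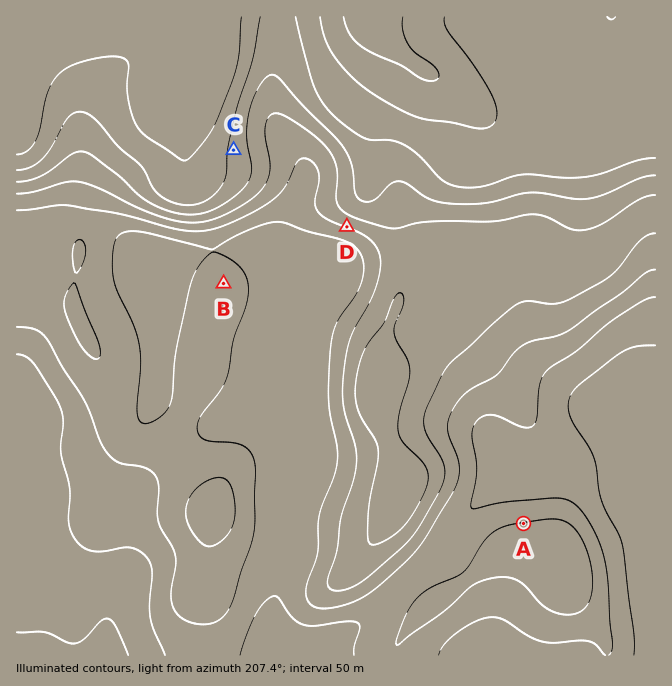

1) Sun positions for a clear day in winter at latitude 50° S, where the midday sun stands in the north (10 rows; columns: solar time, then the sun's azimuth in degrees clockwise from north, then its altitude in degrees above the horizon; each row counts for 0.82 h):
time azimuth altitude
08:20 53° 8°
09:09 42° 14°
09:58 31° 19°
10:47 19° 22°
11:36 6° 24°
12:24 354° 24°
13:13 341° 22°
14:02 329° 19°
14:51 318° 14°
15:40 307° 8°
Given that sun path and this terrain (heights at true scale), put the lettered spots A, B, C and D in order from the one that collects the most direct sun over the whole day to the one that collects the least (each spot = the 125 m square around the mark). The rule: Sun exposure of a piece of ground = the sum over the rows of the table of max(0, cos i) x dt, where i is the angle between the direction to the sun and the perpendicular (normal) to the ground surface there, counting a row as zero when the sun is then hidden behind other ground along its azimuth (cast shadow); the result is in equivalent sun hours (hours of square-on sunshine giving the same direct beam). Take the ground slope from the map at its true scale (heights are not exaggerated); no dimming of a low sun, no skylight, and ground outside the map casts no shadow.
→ A > B > C > D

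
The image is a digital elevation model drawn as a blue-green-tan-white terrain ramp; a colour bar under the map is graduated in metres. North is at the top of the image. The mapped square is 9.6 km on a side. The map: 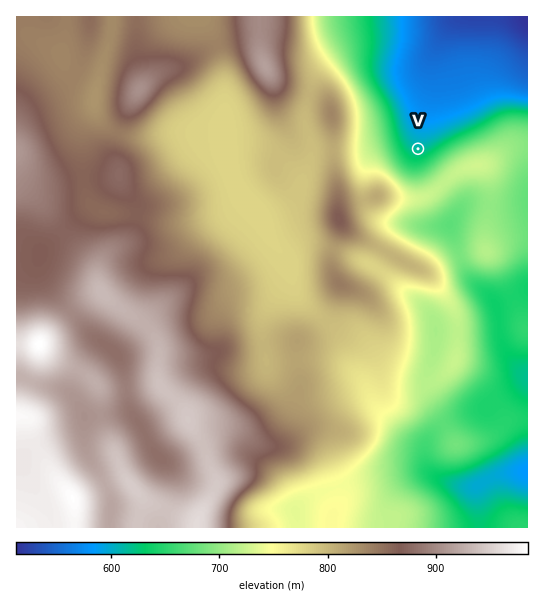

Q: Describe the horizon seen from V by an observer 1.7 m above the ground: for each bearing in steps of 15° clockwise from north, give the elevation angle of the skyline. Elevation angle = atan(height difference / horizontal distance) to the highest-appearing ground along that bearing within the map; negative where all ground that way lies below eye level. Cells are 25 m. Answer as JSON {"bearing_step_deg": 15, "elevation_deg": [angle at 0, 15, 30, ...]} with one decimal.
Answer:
{"bearing_step_deg": 15, "elevation_deg": [-1.2, -1.9, -1.7, -1.5, -0.6, 2.1, 4.9, 7.0, 8.2, 8.5, 8.3, 8.0, 7.7, 8.1, 9.6, 10.2, 8.9, 7.8, 7.3, 7.6, 6.7, 4.1, 1.2, -0.1]}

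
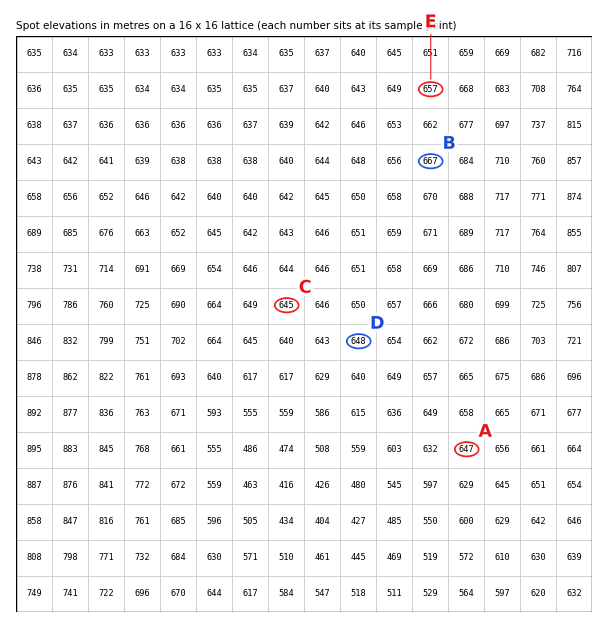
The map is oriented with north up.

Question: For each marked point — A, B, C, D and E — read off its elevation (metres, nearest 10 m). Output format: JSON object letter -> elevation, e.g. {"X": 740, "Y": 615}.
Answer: {"A": 650, "B": 670, "C": 640, "D": 650, "E": 660}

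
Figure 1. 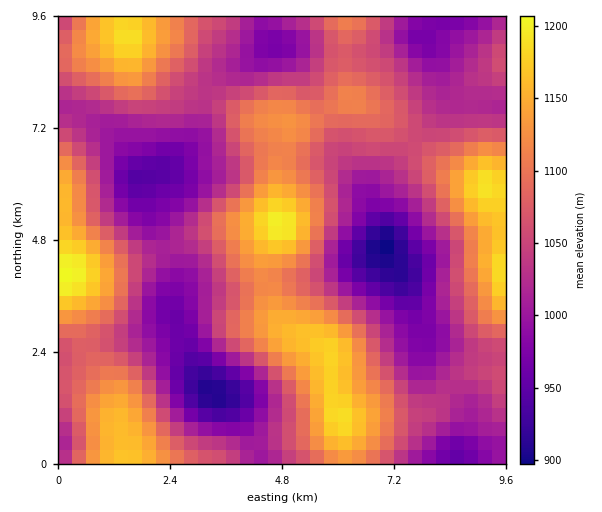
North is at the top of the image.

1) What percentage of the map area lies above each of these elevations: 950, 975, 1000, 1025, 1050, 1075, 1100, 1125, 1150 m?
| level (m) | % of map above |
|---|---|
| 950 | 95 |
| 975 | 89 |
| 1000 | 79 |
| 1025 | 65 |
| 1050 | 52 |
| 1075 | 39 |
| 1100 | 29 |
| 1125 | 19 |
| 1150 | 11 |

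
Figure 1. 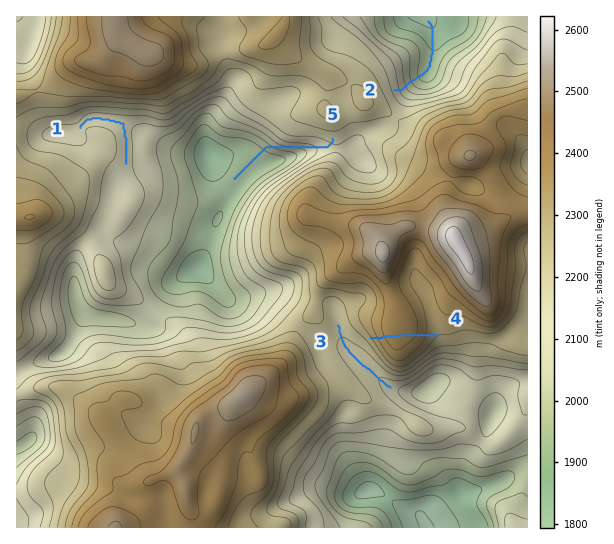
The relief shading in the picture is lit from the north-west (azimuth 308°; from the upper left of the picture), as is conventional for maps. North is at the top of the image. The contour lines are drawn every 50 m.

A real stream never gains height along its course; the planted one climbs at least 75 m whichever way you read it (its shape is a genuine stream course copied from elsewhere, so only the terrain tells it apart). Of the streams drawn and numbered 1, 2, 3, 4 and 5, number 4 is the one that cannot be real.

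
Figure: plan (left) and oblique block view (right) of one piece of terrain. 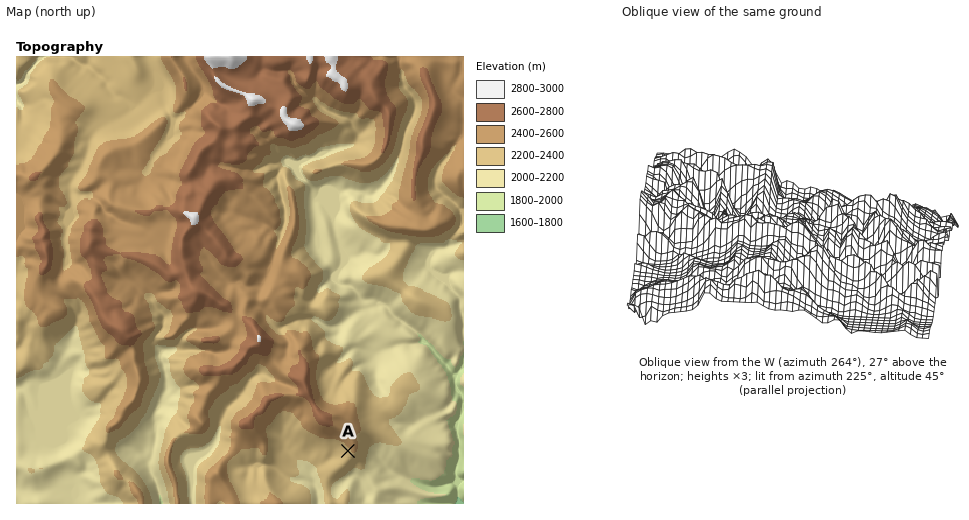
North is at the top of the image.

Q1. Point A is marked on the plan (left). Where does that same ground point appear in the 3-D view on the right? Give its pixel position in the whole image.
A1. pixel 915 211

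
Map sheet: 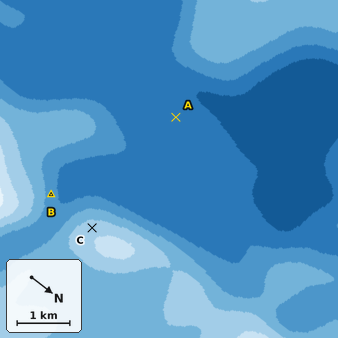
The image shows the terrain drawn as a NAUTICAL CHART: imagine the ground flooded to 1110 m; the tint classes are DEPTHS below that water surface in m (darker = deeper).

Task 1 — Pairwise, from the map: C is above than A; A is below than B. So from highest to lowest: C B A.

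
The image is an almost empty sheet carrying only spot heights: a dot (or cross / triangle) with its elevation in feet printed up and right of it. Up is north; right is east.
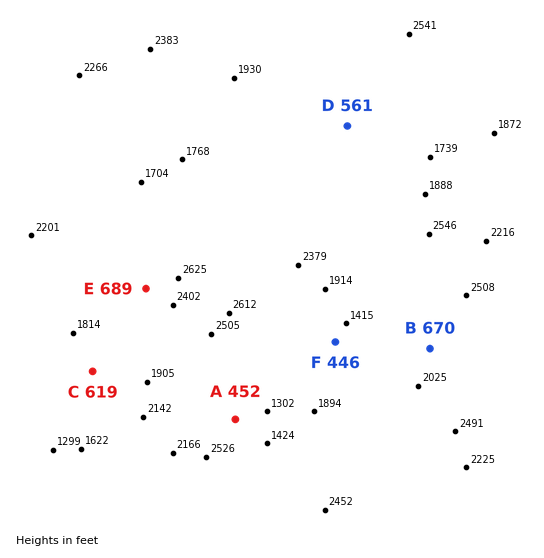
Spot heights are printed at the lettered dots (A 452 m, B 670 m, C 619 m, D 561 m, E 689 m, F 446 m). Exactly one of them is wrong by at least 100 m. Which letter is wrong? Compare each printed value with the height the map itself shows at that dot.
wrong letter A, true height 577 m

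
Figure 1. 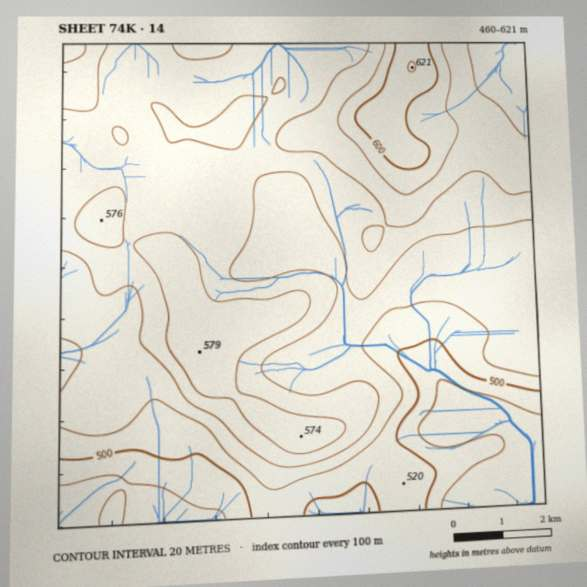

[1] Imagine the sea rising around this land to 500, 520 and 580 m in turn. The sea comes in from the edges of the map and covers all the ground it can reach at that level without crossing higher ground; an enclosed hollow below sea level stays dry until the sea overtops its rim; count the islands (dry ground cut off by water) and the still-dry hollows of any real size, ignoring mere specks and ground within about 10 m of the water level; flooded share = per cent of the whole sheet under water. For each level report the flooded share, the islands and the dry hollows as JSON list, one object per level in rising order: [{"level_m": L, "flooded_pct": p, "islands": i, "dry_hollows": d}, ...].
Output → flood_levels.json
[{"level_m": 500, "flooded_pct": 13, "islands": 0, "dry_hollows": 0}, {"level_m": 520, "flooded_pct": 22, "islands": 0, "dry_hollows": 0}, {"level_m": 580, "flooded_pct": 94, "islands": 0, "dry_hollows": 0}]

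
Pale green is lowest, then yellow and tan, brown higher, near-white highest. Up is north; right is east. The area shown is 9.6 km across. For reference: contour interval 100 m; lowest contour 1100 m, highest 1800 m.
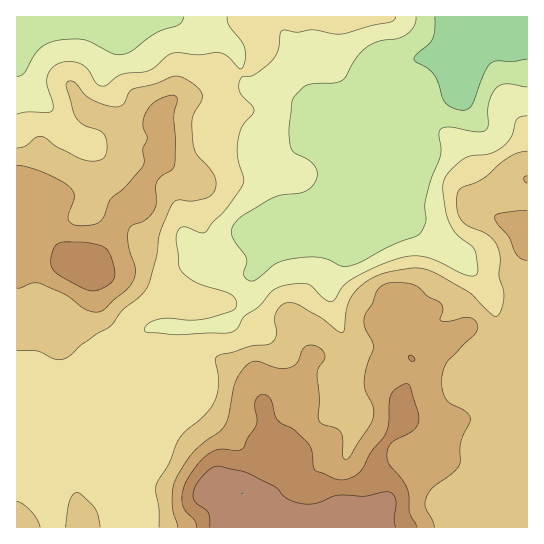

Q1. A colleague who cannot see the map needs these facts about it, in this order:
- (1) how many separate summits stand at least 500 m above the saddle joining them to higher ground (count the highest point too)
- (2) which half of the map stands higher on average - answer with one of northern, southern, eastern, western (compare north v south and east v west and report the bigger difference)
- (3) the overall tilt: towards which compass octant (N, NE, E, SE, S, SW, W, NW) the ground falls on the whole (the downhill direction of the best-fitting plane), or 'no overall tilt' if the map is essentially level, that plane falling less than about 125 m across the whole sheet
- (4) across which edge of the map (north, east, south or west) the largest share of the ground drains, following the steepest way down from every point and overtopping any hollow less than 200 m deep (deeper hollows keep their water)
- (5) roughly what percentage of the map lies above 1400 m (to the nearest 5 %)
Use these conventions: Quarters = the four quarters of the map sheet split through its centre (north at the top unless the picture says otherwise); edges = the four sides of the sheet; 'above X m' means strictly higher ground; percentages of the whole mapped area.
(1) Counting only tops that stand 500 m proud, the map has 1 summit.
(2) The southern half stands higher on average than the northern half.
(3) The general tilt is down to the north (the land rises towards the south).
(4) The largest share of the runoff leaves by the northern edge.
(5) Roughly 45 % of the ground is higher than 1400 m.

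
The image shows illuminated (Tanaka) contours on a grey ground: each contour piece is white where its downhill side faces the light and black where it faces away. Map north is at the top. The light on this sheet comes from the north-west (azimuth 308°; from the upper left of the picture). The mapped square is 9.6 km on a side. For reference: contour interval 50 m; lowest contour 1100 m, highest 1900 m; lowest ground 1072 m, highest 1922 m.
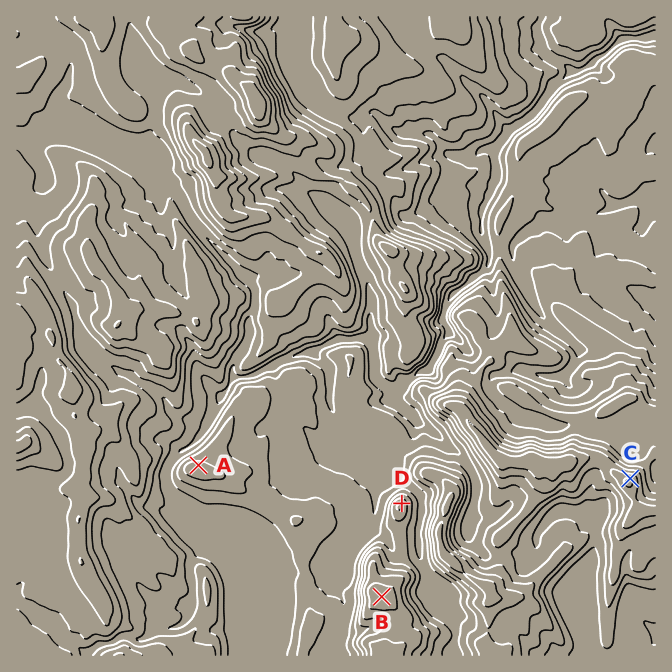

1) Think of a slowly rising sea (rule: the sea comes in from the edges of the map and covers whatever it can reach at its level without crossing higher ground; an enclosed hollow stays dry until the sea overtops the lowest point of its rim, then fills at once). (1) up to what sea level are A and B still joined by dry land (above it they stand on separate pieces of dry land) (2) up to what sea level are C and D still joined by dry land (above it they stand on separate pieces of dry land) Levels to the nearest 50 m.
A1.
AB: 1550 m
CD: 1600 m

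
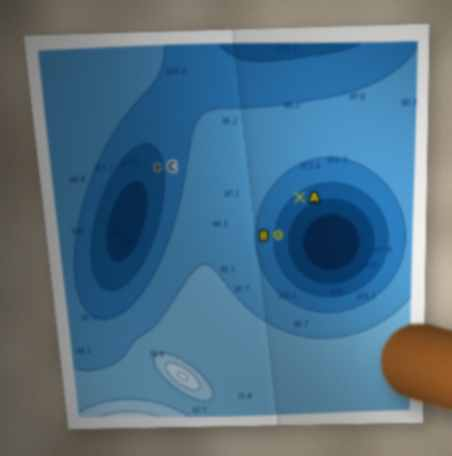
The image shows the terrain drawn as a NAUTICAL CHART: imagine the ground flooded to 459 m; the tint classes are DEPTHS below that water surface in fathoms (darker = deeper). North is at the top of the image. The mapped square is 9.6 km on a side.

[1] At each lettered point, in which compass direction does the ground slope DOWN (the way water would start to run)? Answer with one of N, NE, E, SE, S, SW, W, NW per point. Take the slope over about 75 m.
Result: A SE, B E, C W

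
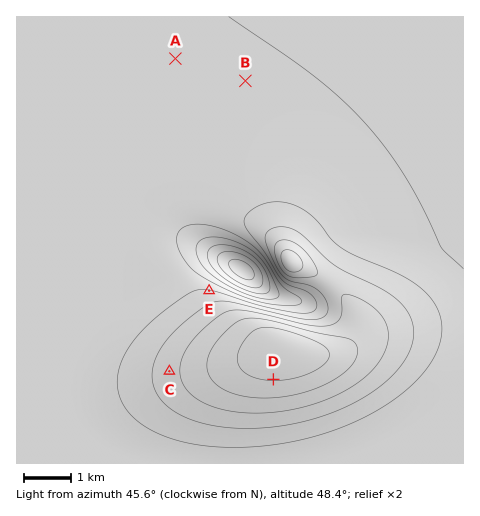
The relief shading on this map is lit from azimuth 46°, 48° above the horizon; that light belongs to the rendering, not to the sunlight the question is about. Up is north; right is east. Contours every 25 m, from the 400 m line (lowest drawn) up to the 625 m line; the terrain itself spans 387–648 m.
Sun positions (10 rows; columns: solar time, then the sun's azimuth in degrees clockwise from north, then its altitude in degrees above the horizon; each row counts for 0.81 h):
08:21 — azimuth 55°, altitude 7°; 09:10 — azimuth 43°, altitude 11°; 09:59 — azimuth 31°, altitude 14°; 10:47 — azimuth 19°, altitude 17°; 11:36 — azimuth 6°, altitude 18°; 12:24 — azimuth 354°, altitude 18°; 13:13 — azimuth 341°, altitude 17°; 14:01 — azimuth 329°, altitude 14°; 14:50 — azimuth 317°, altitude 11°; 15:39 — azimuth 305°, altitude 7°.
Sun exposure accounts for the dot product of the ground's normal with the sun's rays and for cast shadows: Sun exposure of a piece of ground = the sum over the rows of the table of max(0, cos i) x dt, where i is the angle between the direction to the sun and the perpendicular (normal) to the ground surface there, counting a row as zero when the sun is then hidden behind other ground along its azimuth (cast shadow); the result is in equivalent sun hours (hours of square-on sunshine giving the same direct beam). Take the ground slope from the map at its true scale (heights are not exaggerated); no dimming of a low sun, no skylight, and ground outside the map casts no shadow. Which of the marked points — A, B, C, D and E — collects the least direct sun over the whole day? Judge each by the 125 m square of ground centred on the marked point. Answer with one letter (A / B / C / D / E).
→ D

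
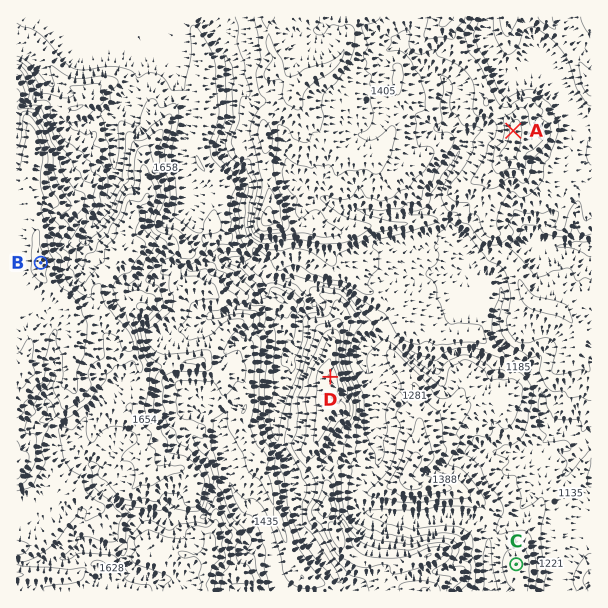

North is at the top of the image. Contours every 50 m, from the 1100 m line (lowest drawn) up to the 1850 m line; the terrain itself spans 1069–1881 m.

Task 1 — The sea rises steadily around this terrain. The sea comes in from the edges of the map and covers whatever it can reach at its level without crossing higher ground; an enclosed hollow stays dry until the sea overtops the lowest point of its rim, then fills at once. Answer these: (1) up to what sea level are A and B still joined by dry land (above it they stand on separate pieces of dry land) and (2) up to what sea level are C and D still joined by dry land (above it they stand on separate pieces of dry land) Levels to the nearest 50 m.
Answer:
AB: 1350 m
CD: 1200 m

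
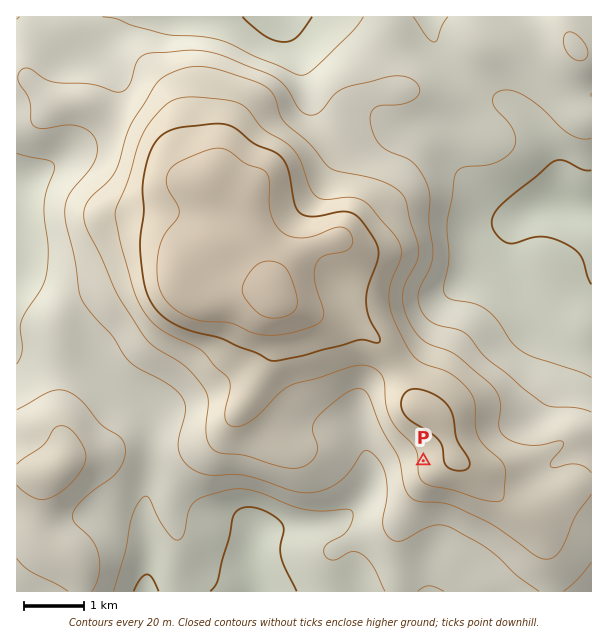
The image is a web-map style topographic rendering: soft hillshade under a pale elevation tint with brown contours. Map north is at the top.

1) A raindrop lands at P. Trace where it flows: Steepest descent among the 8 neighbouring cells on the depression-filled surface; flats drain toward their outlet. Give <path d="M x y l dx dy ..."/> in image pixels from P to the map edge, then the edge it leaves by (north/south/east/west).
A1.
<path d="M423 461l-33 0-21 21 0 3-4 9-5 4 0 2-19 19-3 2-3 0-2 1-6 0-1 2-12 0-2 1-40 0-2 2-4 0-3 1-8 8 0 4-1 2 0 7-2 2 0 21 2 1 0 8 1 1 0 9"/>
exit: south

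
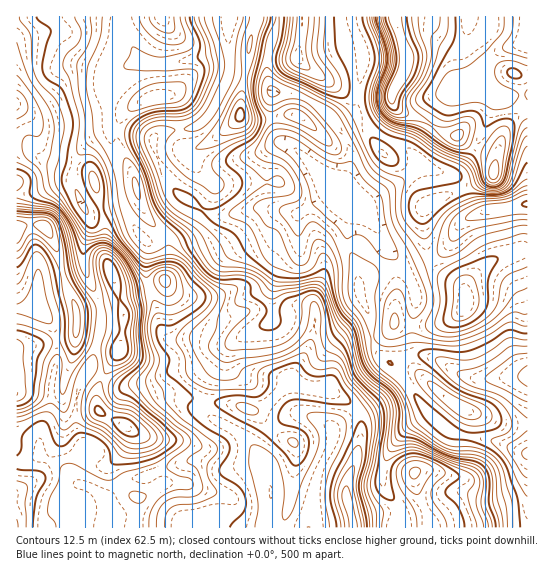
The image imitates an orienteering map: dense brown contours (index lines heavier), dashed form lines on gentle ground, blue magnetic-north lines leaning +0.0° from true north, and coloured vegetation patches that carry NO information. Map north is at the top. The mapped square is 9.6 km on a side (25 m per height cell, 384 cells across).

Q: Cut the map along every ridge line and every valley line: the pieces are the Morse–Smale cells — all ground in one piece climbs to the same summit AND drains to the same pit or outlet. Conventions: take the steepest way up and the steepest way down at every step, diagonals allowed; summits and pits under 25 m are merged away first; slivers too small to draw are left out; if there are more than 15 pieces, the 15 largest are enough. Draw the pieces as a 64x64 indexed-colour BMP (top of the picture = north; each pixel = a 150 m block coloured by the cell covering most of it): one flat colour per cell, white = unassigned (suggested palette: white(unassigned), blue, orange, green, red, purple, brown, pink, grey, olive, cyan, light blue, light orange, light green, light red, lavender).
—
<image width="64" height="64" href="data:image/bmp;base64,Qk12CAAAAAAAAHYAAAAoAAAAQAAAAEAAAAABAAQAAAAAAAAIAAATCwAAEwsAABAAAAAAAAAA////ALR3HwAOf/8ALKAsACgn1gC9Z5QAS1aMAMJ34wB/f38AIr28AM++FwDox64AeLv/AIrfmACWmP8A1bDFAMzMzMzMzBERERERERERERERERmZmZmZmVVVVVVVVVVVzMzMzMzMERERERERERERERERGZmZmZmZVVVVVVVVVVXMzMzMzMwREREREREREREREREZmZmZmZlVVVVVVVVVVczMzMzMwRERERERERERERERERmZmZmZlVVVVVVVVVVVzMzMzMwzERERERERERERERERGZmZmZlVVVVVVVVVVVXMzMzMMzMxEREREREREREREREZmZmZmVVVVVVVVVVVVczMzMMzMzMzERERERERERERERGZmZmZVVVVVVVVVVVVzMzMEzMzMzMzMREREzEREREREZmZmZlVVVVVVVVVVVURzBERMzMzMzMzMxMzMzMxERERGZmZmVVVVVVVVVVVVRERERETMzMzMzMzMzMzMxEREREZmZmZlVVVVVVVVVVbERERETMzMzMzMzMzMzMxERERERmZmZmVVVVVVVVVW7vd0RERMzMzMzMzMzMzMxEREREREZmZmZlVVVVVu7u7u93REREzMzMzMzMzMzMxERERERERmZmZmZVVVbu7u7u73d0REzMzMzMzMzMzMREREREREREZmZmZmVVbu7u7u7vd3RETMzMzMzMzMzMRERERERERERGZmZmZmbu7u7u7u93dEREzMzMzMzMzMxERERERERERERGZmZmbu7u7u7u73d0RETMzMzMzMzMzERERERERERERERmZmbu7u7u7u7vd3RERMzMzMzMzMzMREREREREREREREZmbu7u7u7u7u93d0REzM3d3czMzMxERERERERERERERGZu7u7u7u7u73d3RERN3d3d3dzMzMREREREREREREREZu7u7tmZmZmbd3dERF3d3d3d3d3MzERERERERERERERu7u7tmZmZmZt3d0RERd3d3d3d3dzMRERERERERERERERu2ZmZmZmZm3d3RERF3d3d3d3d3dzEREREREREREREREWZmZmZmZmbd3dEREXd3d3d3F3ERERERERERERERERERZmZmZmZmZt3d0RERd3d3dxERERERERERERERERERERFmZmZmZmZm3d0REREXd3d3EREREREREREREREREREREWZmZmZmZmbd3RERERd3d3cRERERERERERERERERERERZmZmZmZmZhHRERERF3d3dxERERERERERERERERERERFmZmZmZmZmERERERF3d3dxEREREREREREREREREREREWZmZmZmZmYREREREXd3d3ERERERERERERERERERERERZmZmZmZmZhEREREXd3d3cRERERERERERERERERERERFmZm5mZmZmERERERd3d3cRERERERERERERERERERERFmZm7uZmZmYRERERF3d3dxEREREREREREREREREREREmZm7u7mZmZhEREREXd3d3ERERERERERERERERERERESIm7u7u7mZmERERERd3d3cRERERERERERERERERERESIiAO7u7u7mYRERERF3d3dxERERERERERERERERERESIiIADu7u7u7hEREREXd3d3ERERERERERERERERERERIiIgAA7u7u7uERERERd3d3ERERERERERERERERERERIiIiAADu7u7u4RERERF3d3ERERERERERERERERERERIiIiIAAA7u7u7hERERERd3cREREREUREEREREREREREiIiIgAAAADu7uERERERERERERERFERERERBERERERIiIiIiIAAAAAAAARERERERERERERFERERERBERERERIiIiIiIiIAAAAAABERERERERERERFEREREREEREREREiIiIiIiIiAAAAAAERERERERERERFEREREREQRERERESIiIiIiIiIAAAAAAREREREREREREURERERERBERERERIiIiIiIiIgAAAAABEREREREREREUREREREREERERERESIiIiIiIiIAAAAAERERERERERERRERERERERBERERERIiIiIiIiIiAAAAARERERERERERREREREREREEREREREiIiIiIiIiIAAAABERERERERERFERERERERERBEREREiIiIiIiIiKIAAAAERERERERERERFEREREREREERERESIiIiIiIoiIgAAAARERERERERERERERREREREERERESIiIiIiIoiIiIAAABEREREREREREREREUREREQREREaoiIiIiKIiIiIgAAAERERERERERERERERFERERBEREaqqIiIiiIiIiIiIAAAREREREREREREREREUREREEREaqqqiIiiIiIiIiIgAABERERERERERERERERFEREQaqqqqqqIiKIiIiIiIiIiIEREREREREREREREREURERKqqqqqqoiIiiIiIiIiIiIgRERERERERERERERERFERKqqqqqqqiIiKIiIiIiIiIiBEREREREREREREREREUREqqqqqqqqIiIiiIiIiIiIiIERERERERERH///8RERRESqqqqqqqoiIiKIiIiIiIiIgRERERERERH///////FEREqqqqqqqiIiIoiIiIiIiIiBERERERERH////////0RESqqqqqqqIiIoiIiCIoiIiIEREREREREf///////0RERKqqqqqqoiIiiIiCIiKIiIgREREREREf////////9EREqqqqqqoiIiIoiCIiIiiIiBERERERER/////////0RERKqqqqqiIiIiIiIiIiKIiI"/>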